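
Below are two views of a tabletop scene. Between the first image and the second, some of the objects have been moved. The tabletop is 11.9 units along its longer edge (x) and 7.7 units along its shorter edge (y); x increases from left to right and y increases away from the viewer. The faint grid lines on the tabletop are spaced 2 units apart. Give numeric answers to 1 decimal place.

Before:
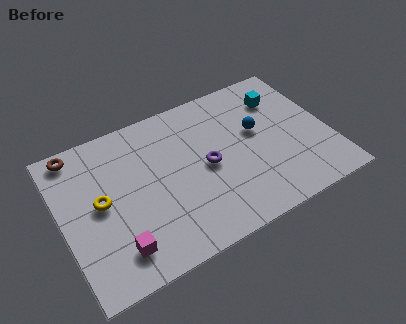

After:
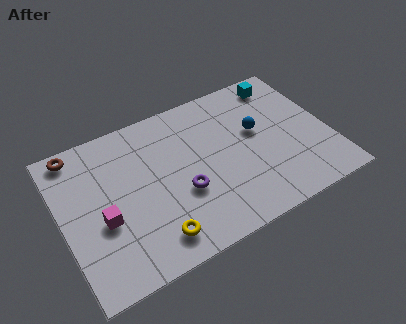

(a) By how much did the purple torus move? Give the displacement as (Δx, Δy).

(-1.2, -0.8)

The purple torus started near (6.4, 3.7) and ended near (5.2, 2.9).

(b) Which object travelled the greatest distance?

the yellow torus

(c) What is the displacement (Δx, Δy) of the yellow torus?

(2.0, -2.7)

The yellow torus was at about (1.7, 4.0) and moved to about (3.7, 1.3).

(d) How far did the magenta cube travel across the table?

1.6

The magenta cube was near (2.1, 1.5) before and (1.7, 3.1) after, so it travelled √(0.4² + 1.6²) ≈ 1.6 units.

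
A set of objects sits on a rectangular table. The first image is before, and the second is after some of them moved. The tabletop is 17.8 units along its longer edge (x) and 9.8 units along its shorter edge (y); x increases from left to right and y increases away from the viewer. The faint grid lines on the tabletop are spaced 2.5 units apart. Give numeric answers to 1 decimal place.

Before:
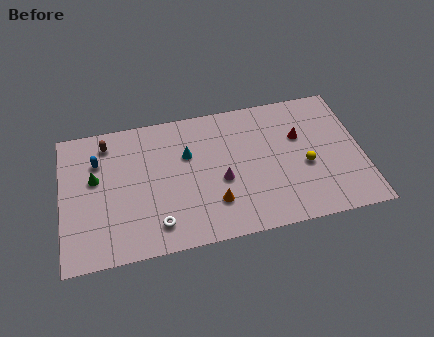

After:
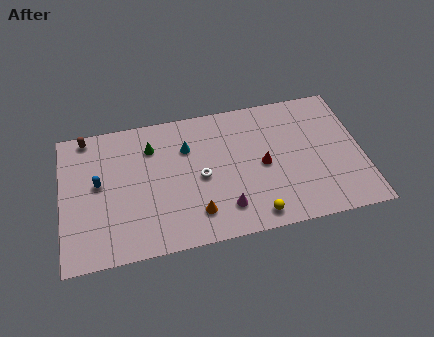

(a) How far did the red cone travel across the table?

2.8

The red cone was near (14.2, 6.3) before and (11.9, 4.7) after, so it travelled √(2.3² + 1.6²) ≈ 2.8 units.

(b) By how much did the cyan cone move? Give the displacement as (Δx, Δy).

(0.0, 0.5)

The cyan cone was at about (7.5, 6.4) and moved to about (7.5, 6.9).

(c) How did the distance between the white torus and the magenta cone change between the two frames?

-1.7

The distance was about 4.5 in the first image and 2.8 in the second, so they moved 1.7 units closer together.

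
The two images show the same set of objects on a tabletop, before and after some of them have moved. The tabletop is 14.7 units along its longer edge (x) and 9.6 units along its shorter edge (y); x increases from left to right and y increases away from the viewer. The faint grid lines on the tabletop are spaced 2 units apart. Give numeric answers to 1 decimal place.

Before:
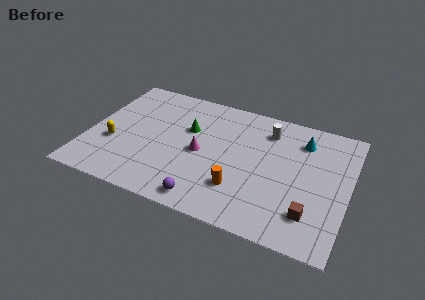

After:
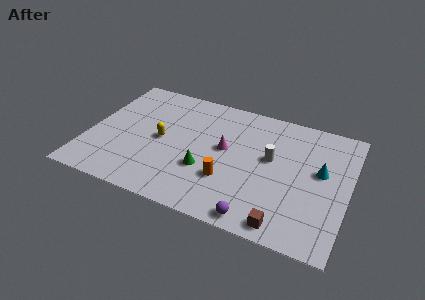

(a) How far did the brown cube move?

1.8

The brown cube moved from about (12.8, 2.2) to (11.5, 1.0), a distance of √(1.3² + 1.2²) ≈ 1.8.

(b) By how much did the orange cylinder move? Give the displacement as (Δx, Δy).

(-0.7, 0.4)

From the two frames, the orange cylinder sits at roughly (8.8, 2.6) before and (8.1, 3.0) after.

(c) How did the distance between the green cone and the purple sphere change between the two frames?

-1.2

Before: roughly 5.2 units apart; after: 4.0. That's 1.2 units closer together.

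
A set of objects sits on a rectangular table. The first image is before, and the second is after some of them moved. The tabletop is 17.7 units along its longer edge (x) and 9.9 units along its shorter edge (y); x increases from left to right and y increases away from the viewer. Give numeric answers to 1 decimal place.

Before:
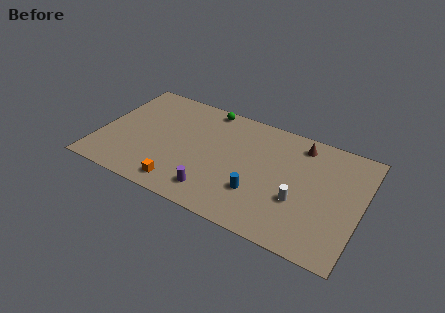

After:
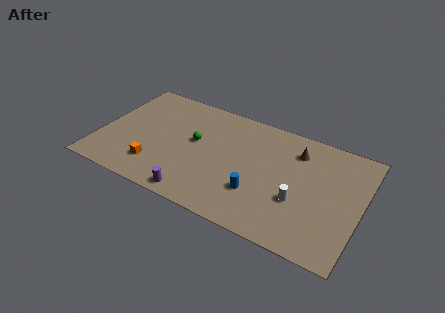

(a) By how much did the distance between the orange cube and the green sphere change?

-3.6

They were about 7.6 units apart before and 4.0 after — 3.6 units closer together.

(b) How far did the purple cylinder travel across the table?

1.4

From (8.2, 1.8) to (7.1, 1.0), the purple cylinder covered √(1.1² + 0.8²) ≈ 1.4 units.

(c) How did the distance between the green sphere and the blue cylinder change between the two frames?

-2.0

They were about 7.3 units apart before and 5.3 after — 2.0 units closer together.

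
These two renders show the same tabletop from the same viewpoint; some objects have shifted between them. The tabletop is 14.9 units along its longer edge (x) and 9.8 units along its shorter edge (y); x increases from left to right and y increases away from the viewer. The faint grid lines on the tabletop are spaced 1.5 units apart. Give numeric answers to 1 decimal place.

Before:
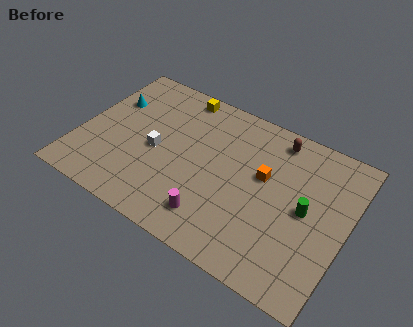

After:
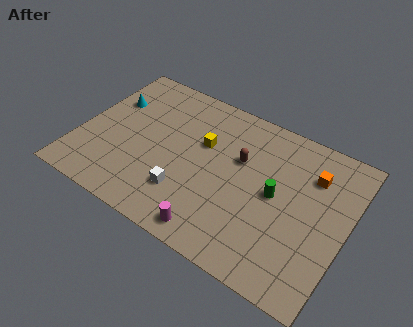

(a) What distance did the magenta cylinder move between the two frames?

0.8

The magenta cylinder moved from about (8.0, 1.9) to (8.2, 1.1), a distance of √(0.2² + 0.8²) ≈ 0.8.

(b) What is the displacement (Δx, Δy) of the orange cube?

(2.5, 1.4)

The orange cube started near (10.2, 5.8) and ended near (12.7, 7.2).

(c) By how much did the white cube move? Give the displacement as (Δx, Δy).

(2.0, -1.9)

The white cube was at about (4.3, 4.5) and moved to about (6.3, 2.6).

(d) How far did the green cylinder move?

1.7

From (12.7, 4.9) to (11.0, 5.0), the green cylinder covered √(1.7² + 0.1²) ≈ 1.7 units.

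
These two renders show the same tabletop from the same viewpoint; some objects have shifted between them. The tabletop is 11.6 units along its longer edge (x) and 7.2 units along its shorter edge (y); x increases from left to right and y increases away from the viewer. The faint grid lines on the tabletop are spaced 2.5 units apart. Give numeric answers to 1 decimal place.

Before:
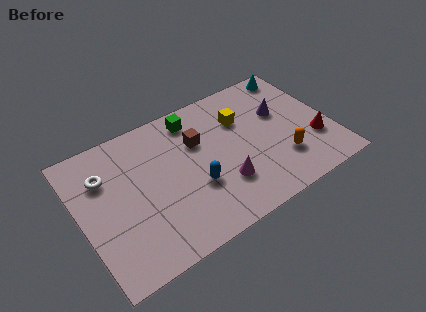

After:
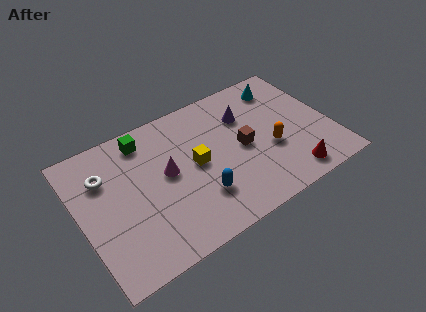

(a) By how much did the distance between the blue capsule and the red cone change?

-1.4

The distance was about 5.6 in the first image and 4.2 in the second, so they moved 1.4 units closer together.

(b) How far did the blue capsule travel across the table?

0.6

The blue capsule moved from about (5.1, 2.6) to (5.2, 2.0), a distance of √(0.1² + 0.6²) ≈ 0.6.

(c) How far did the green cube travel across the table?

2.3

The green cube was near (5.6, 6.1) before and (3.3, 6.1) after, so it travelled √(2.3² + 0.0²) ≈ 2.3 units.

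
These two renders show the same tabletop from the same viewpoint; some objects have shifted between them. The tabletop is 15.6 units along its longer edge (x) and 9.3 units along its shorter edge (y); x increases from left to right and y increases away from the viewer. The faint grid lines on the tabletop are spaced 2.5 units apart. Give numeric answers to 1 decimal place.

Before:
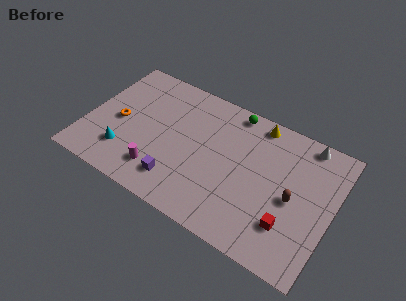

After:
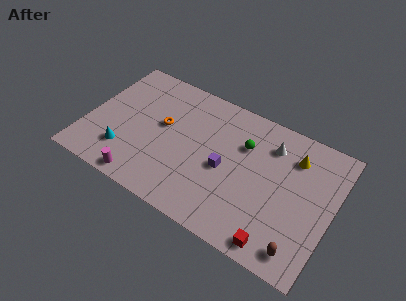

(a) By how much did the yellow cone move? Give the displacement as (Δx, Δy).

(2.5, -1.2)

The yellow cone was at about (10.4, 8.3) and moved to about (12.9, 7.1).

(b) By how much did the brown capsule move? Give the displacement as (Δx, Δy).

(0.9, -3.0)

The brown capsule started near (13.2, 4.3) and ended near (14.1, 1.3).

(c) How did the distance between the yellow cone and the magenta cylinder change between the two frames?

+2.5

Before: roughly 8.3 units apart; after: 10.8. That's 2.5 units further apart.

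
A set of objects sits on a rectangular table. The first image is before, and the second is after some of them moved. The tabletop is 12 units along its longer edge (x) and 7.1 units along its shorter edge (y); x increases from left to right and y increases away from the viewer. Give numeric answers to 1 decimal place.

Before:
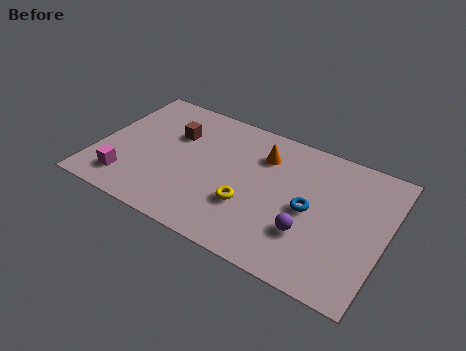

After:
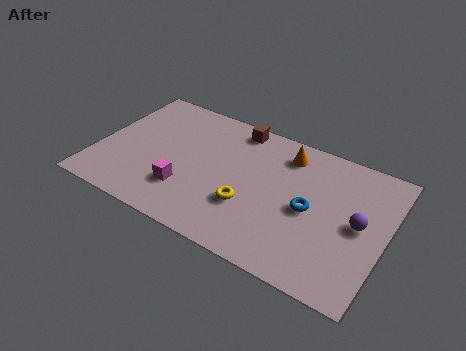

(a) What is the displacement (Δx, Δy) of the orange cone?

(0.9, 0.5)

The orange cone started near (6.7, 5.3) and ended near (7.6, 5.8).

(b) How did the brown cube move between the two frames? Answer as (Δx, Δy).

(2.4, 1.5)

The brown cube started near (3.0, 4.8) and ended near (5.4, 6.3).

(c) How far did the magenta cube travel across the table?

2.5

The magenta cube moved from about (1.5, 1.4) to (3.9, 2.0), a distance of √(2.4² + 0.6²) ≈ 2.5.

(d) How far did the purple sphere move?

2.4

The purple sphere moved from about (9.0, 2.2) to (10.9, 3.6), a distance of √(1.9² + 1.4²) ≈ 2.4.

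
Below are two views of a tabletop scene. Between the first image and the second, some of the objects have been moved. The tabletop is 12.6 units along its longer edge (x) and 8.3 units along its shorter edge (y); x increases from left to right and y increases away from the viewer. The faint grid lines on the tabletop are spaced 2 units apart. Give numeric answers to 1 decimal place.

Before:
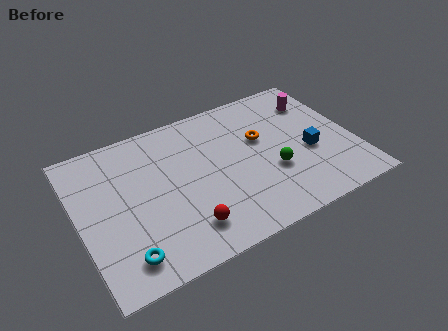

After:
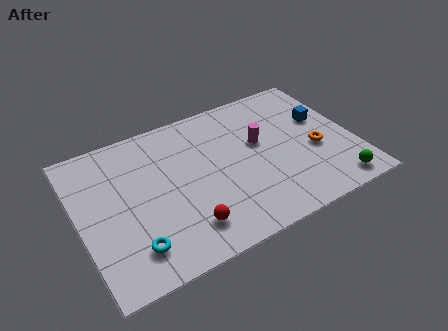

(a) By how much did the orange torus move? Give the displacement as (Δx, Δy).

(2.3, -1.7)

The orange torus started near (8.5, 5.1) and ended near (10.8, 3.4).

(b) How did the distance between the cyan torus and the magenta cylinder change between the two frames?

-3.7

The distance was about 10.8 in the first image and 7.1 in the second, so they moved 3.7 units closer together.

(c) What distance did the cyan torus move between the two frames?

0.5

The cyan torus moved from about (1.7, 1.4) to (2.1, 1.7), a distance of √(0.4² + 0.3²) ≈ 0.5.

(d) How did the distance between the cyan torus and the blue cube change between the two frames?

+0.9

Before: roughly 9.0 units apart; after: 9.9. That's 0.9 units further apart.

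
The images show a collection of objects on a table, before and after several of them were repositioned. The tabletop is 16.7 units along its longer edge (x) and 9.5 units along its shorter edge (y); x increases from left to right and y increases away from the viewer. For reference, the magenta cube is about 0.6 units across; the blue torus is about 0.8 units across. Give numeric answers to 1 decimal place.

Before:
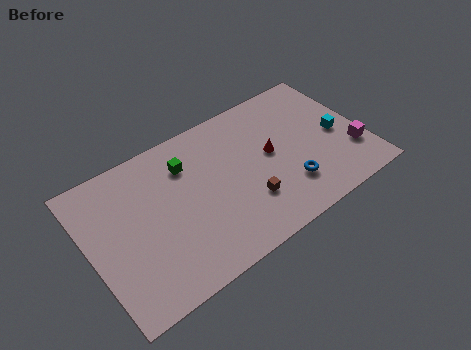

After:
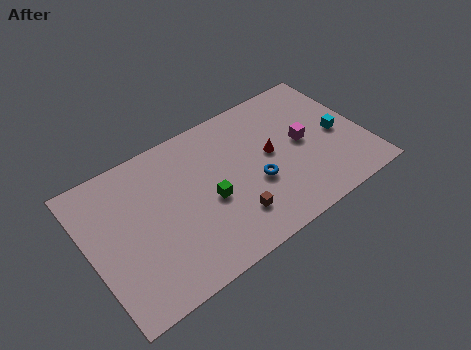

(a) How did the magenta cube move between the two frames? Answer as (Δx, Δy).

(-2.7, 2.1)

The magenta cube was at about (15.8, 2.8) and moved to about (13.1, 4.9).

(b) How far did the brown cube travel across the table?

1.1

The brown cube moved from about (9.2, 2.8) to (8.2, 2.3), a distance of √(1.0² + 0.5²) ≈ 1.1.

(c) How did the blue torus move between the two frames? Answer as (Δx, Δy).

(-1.8, 1.2)

The blue torus started near (11.7, 2.5) and ended near (9.9, 3.7).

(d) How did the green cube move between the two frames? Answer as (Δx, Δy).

(0.9, -3.0)

The green cube started near (6.2, 7.1) and ended near (7.1, 4.1).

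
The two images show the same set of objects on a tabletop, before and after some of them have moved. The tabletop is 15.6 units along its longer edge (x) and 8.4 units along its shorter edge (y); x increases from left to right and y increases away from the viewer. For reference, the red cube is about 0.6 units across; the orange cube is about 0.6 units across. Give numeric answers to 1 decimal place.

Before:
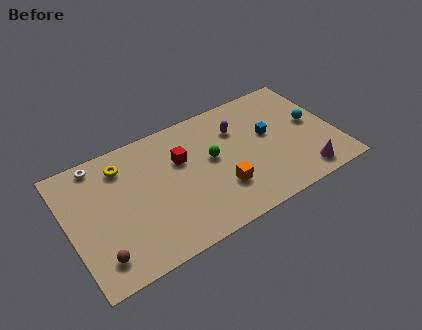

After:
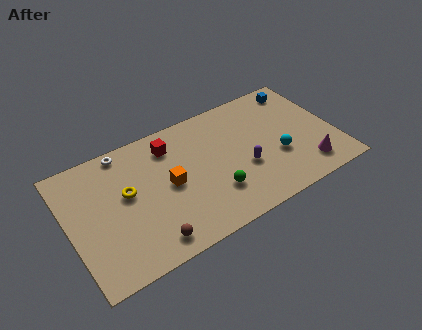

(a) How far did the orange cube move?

3.3

The orange cube moved from about (8.6, 2.5) to (5.8, 4.2), a distance of √(2.8² + 1.7²) ≈ 3.3.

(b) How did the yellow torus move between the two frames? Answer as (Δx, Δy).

(0.0, -1.9)

From the two frames, the yellow torus sits at roughly (3.4, 6.7) before and (3.4, 4.8) after.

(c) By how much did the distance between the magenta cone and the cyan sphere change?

-1.4

They were about 3.5 units apart before and 2.1 after — 1.4 units closer together.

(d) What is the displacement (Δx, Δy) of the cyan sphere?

(-2.3, -1.4)

The cyan sphere started near (14.4, 4.5) and ended near (12.1, 3.1).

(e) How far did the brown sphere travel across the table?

2.8

From (1.4, 1.6) to (4.2, 1.2), the brown sphere covered √(2.8² + 0.4²) ≈ 2.8 units.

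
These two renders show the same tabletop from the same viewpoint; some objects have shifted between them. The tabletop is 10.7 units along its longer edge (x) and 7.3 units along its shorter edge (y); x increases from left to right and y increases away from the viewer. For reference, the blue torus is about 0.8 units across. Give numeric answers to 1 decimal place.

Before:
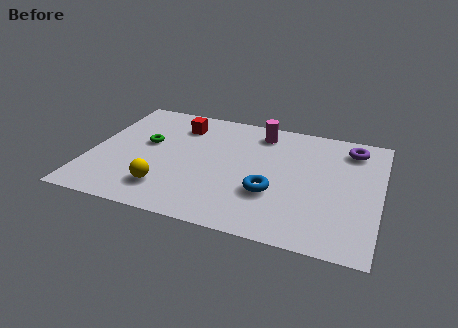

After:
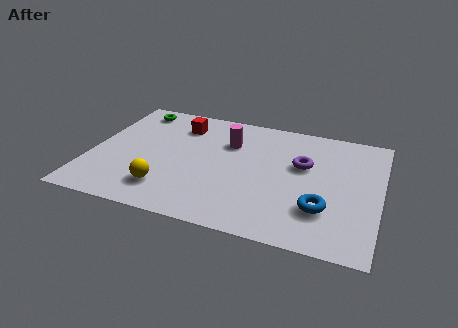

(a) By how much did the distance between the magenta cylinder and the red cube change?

-1.0

They were about 3.0 units apart before and 2.0 after — 1.0 units closer together.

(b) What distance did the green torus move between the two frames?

2.2

The green torus moved from about (2.0, 4.2) to (1.3, 6.3), a distance of √(0.7² + 2.1²) ≈ 2.2.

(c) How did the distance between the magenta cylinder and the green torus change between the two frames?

-0.6

Before: roughly 4.5 units apart; after: 3.9. That's 0.6 units closer together.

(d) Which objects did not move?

the red cube and the yellow sphere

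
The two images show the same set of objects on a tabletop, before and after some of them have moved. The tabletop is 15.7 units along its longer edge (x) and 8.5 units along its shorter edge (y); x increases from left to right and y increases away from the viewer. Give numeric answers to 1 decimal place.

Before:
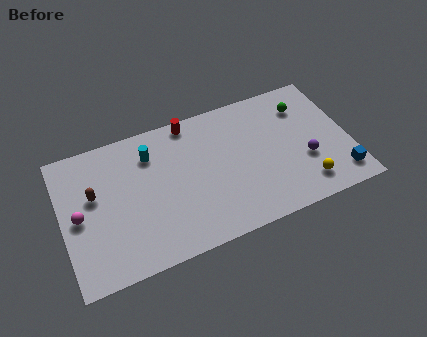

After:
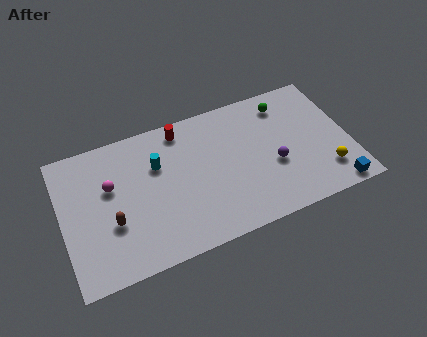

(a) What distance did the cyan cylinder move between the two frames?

0.9

The cyan cylinder was near (5.0, 6.5) before and (5.3, 5.7) after, so it travelled √(0.3² + 0.8²) ≈ 0.9 units.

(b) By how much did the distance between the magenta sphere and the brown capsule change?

+0.9

Before: roughly 1.3 units apart; after: 2.2. That's 0.9 units further apart.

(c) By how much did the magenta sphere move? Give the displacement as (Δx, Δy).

(1.8, 1.2)

From the two frames, the magenta sphere sits at roughly (0.9, 4.1) before and (2.7, 5.3) after.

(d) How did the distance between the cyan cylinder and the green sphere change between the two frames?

-1.2

The distance was about 8.5 in the first image and 7.3 in the second, so they moved 1.2 units closer together.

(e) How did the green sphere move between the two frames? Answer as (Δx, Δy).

(-1.0, 0.5)

The green sphere started near (13.5, 6.5) and ended near (12.5, 7.0).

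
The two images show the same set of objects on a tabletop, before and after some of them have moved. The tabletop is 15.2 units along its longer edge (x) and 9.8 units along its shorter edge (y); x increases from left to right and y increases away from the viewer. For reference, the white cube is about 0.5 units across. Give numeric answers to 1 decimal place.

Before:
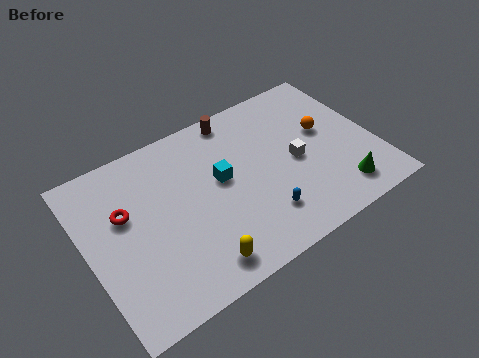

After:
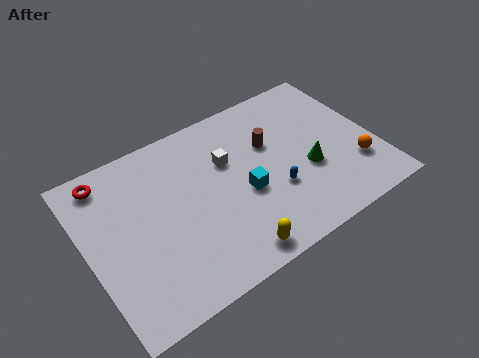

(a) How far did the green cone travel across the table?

2.5

The green cone was near (12.8, 1.7) before and (11.5, 3.8) after, so it travelled √(1.3² + 2.1²) ≈ 2.5 units.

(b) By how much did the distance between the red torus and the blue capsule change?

+2.0

The distance was about 7.6 in the first image and 9.6 in the second, so they moved 2.0 units further apart.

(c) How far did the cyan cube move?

1.7

From (7.1, 5.5) to (8.1, 4.1), the cyan cube covered √(1.0² + 1.4²) ≈ 1.7 units.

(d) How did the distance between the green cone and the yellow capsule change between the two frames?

-2.3

They were about 7.7 units apart before and 5.4 after — 2.3 units closer together.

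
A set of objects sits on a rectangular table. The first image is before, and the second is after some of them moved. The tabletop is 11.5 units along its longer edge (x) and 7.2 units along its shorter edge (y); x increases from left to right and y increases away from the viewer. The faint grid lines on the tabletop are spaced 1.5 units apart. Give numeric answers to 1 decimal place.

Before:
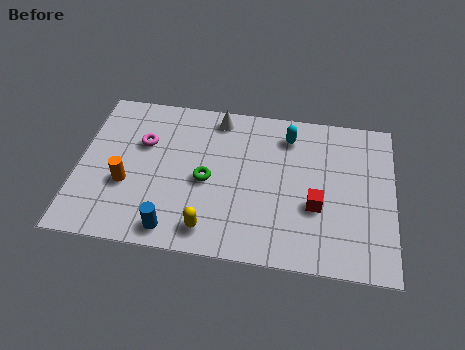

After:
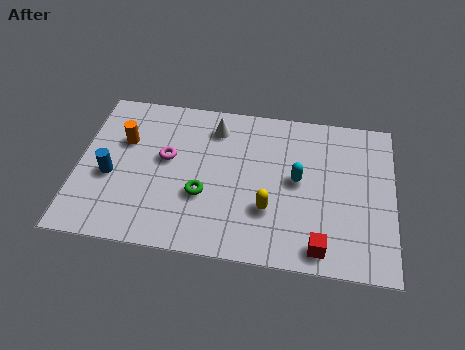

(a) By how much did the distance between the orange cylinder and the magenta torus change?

-0.4

The distance was about 2.1 in the first image and 1.7 in the second, so they moved 0.4 units closer together.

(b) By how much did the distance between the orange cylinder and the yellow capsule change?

+2.4

The distance was about 3.5 in the first image and 5.9 in the second, so they moved 2.4 units further apart.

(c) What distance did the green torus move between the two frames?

0.7

The green torus moved from about (4.7, 3.3) to (4.6, 2.6), a distance of √(0.1² + 0.7²) ≈ 0.7.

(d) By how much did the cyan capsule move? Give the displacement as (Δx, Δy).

(0.4, -2.0)

From the two frames, the cyan capsule sits at roughly (7.6, 5.8) before and (8.0, 3.8) after.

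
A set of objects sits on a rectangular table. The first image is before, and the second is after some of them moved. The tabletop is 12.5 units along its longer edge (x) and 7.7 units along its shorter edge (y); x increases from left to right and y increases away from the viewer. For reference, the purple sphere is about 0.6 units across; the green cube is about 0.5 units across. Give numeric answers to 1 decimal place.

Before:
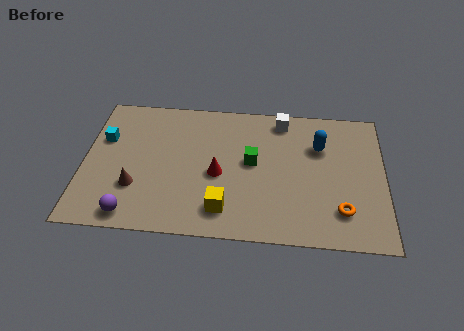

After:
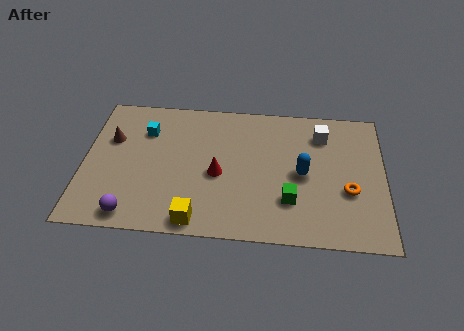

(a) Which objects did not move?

the purple sphere and the red cone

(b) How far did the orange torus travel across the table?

1.1

From (10.7, 1.8) to (11.0, 2.9), the orange torus covered √(0.3² + 1.1²) ≈ 1.1 units.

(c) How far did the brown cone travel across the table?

2.8

The brown cone was near (2.2, 2.4) before and (1.1, 5.0) after, so it travelled √(1.1² + 2.6²) ≈ 2.8 units.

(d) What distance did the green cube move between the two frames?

2.6

From (7.0, 4.2) to (8.6, 2.2), the green cube covered √(1.6² + 2.0²) ≈ 2.6 units.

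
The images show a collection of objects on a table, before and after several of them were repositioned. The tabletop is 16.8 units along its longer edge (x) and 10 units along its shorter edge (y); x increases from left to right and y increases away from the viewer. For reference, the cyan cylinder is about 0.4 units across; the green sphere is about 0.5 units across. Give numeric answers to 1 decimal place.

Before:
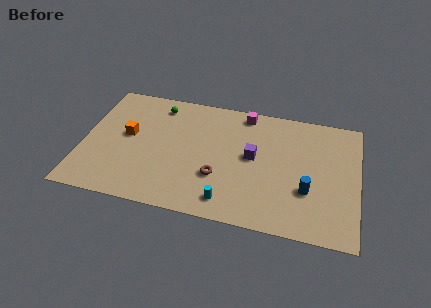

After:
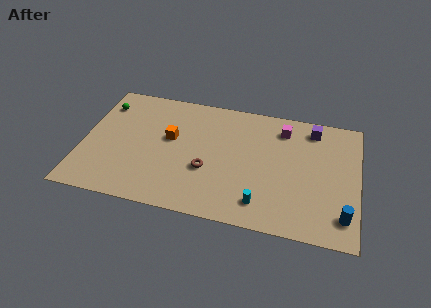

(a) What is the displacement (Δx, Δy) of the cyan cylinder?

(2.0, 0.3)

The cyan cylinder started near (9.1, 1.5) and ended near (11.1, 1.8).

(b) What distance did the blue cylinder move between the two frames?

2.7

The blue cylinder was near (13.8, 3.4) before and (16.0, 1.9) after, so it travelled √(2.2² + 1.5²) ≈ 2.7 units.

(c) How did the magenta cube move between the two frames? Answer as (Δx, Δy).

(2.4, -0.8)

The magenta cube was at about (9.7, 8.9) and moved to about (12.1, 8.1).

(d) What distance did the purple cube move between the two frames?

4.7

The purple cube was near (10.4, 5.4) before and (13.9, 8.5) after, so it travelled √(3.5² + 3.1²) ≈ 4.7 units.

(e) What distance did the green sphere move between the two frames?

3.5

From (4.4, 8.4) to (1.0, 7.8), the green sphere covered √(3.4² + 0.6²) ≈ 3.5 units.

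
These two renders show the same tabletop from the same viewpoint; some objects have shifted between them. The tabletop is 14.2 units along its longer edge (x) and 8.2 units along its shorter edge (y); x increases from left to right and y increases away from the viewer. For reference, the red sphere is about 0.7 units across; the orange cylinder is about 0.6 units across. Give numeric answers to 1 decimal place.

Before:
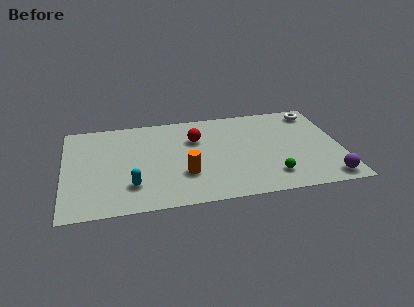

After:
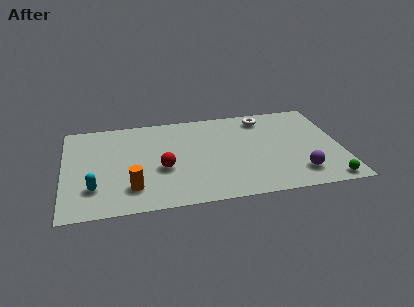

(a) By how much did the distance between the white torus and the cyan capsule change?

-0.8

Before: roughly 10.9 units apart; after: 10.1. That's 0.8 units closer together.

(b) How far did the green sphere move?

2.9

The green sphere was near (10.5, 1.7) before and (13.3, 0.8) after, so it travelled √(2.8² + 0.9²) ≈ 2.9 units.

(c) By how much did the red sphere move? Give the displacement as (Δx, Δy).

(-1.8, -2.3)

The red sphere was at about (6.8, 5.6) and moved to about (5.0, 3.3).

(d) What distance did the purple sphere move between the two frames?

1.6

The purple sphere was near (13.3, 1.0) before and (11.9, 1.7) after, so it travelled √(1.4² + 0.7²) ≈ 1.6 units.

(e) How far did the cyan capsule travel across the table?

1.9

The cyan capsule was near (3.4, 2.1) before and (1.5, 2.2) after, so it travelled √(1.9² + 0.1²) ≈ 1.9 units.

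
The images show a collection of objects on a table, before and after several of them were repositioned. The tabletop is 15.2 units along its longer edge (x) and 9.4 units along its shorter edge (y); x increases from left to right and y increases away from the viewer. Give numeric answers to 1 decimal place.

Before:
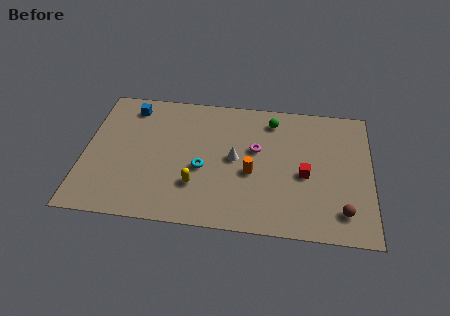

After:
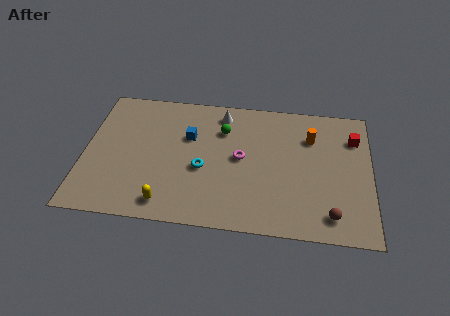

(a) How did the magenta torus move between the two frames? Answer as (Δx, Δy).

(-0.8, -0.7)

The magenta torus started near (9.1, 5.6) and ended near (8.3, 4.9).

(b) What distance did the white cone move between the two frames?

3.3

The white cone was near (8.0, 4.8) before and (7.2, 8.0) after, so it travelled √(0.8² + 3.2²) ≈ 3.3 units.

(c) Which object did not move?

the cyan torus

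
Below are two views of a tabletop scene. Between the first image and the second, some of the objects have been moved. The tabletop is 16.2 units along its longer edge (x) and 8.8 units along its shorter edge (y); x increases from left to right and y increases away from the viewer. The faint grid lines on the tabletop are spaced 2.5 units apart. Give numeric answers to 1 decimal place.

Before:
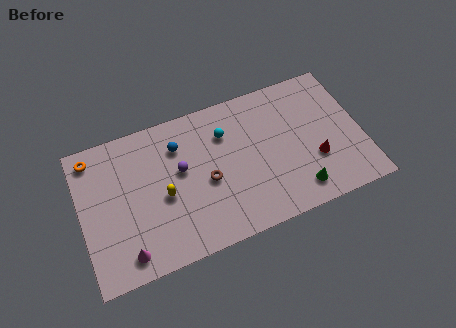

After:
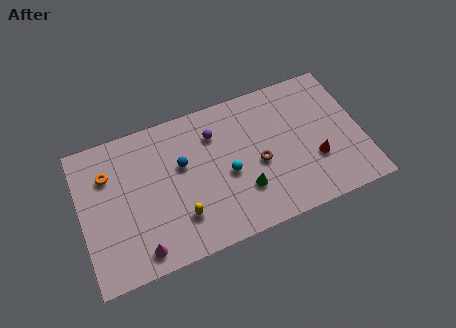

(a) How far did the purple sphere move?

2.6

From (5.8, 5.1) to (7.9, 6.6), the purple sphere covered √(2.1² + 1.5²) ≈ 2.6 units.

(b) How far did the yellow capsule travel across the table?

1.8

The yellow capsule was near (4.7, 3.9) before and (5.5, 2.3) after, so it travelled √(0.8² + 1.6²) ≈ 1.8 units.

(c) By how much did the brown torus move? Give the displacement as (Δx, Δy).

(3.0, 0.0)

The brown torus started near (7.2, 3.9) and ended near (10.2, 3.9).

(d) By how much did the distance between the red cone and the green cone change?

+2.3

They were about 1.9 units apart before and 4.2 after — 2.3 units further apart.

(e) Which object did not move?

the red cone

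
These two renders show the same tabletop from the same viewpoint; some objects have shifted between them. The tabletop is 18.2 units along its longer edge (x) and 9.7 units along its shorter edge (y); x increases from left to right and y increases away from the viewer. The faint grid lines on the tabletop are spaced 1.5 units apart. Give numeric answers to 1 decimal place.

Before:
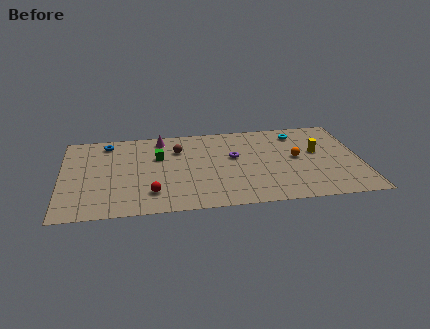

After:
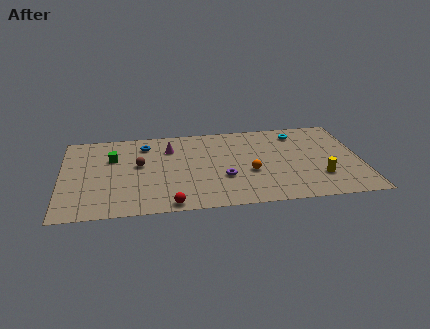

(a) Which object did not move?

the cyan torus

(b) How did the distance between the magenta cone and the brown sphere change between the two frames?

+0.8

Before: roughly 1.7 units apart; after: 2.5. That's 0.8 units further apart.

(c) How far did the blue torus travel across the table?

2.4

The blue torus moved from about (2.8, 8.3) to (5.1, 7.8), a distance of √(2.3² + 0.5²) ≈ 2.4.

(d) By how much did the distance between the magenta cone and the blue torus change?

-1.7

The distance was about 3.3 in the first image and 1.6 in the second, so they moved 1.7 units closer together.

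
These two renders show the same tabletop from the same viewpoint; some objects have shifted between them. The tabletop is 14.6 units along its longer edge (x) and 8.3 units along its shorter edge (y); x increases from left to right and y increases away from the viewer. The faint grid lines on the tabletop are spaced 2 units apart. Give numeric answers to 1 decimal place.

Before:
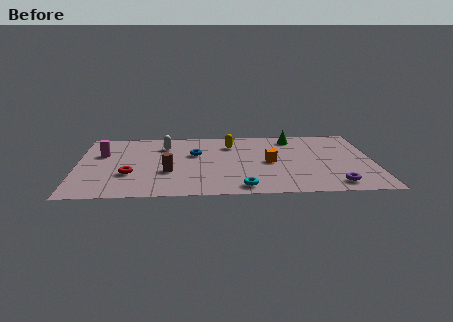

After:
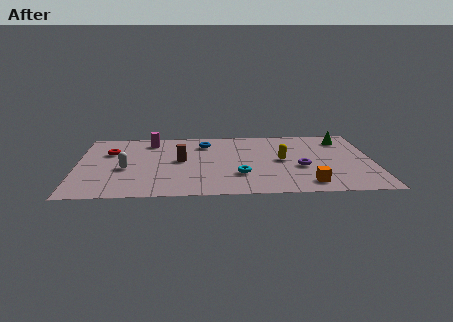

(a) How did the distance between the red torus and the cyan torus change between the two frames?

+1.3

Before: roughly 5.8 units apart; after: 7.1. That's 1.3 units further apart.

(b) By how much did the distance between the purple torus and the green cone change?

-2.1

Before: roughly 6.1 units apart; after: 4.0. That's 2.1 units closer together.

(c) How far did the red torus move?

3.0

The red torus was near (2.6, 2.8) before and (1.6, 5.6) after, so it travelled √(1.0² + 2.8²) ≈ 3.0 units.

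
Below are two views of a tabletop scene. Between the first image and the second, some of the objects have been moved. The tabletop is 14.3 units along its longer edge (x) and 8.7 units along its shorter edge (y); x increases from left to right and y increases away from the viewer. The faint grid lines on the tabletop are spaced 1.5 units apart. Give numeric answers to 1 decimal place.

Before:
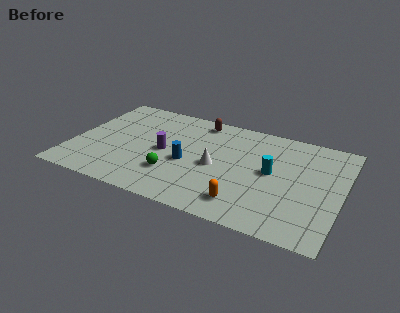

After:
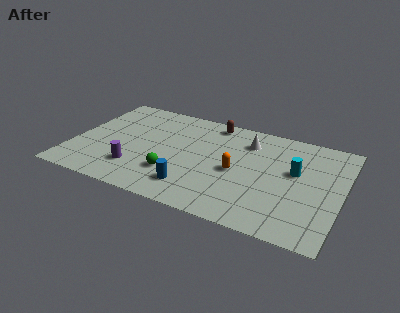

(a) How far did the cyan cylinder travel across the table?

1.3

The cyan cylinder was near (10.6, 4.6) before and (11.8, 5.1) after, so it travelled √(1.2² + 0.5²) ≈ 1.3 units.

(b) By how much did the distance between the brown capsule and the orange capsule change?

-2.7

They were about 6.8 units apart before and 4.1 after — 2.7 units closer together.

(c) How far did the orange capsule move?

2.5

The orange capsule was near (9.5, 1.6) before and (8.8, 4.0) after, so it travelled √(0.7² + 2.4²) ≈ 2.5 units.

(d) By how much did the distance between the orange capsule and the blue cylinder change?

-0.9

They were about 3.9 units apart before and 3.0 after — 0.9 units closer together.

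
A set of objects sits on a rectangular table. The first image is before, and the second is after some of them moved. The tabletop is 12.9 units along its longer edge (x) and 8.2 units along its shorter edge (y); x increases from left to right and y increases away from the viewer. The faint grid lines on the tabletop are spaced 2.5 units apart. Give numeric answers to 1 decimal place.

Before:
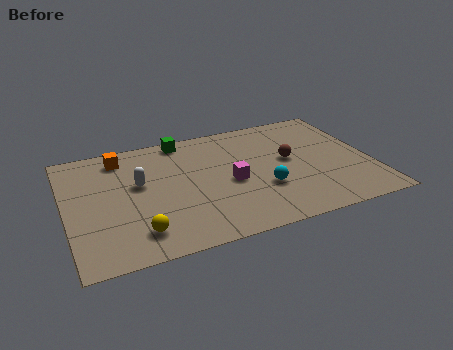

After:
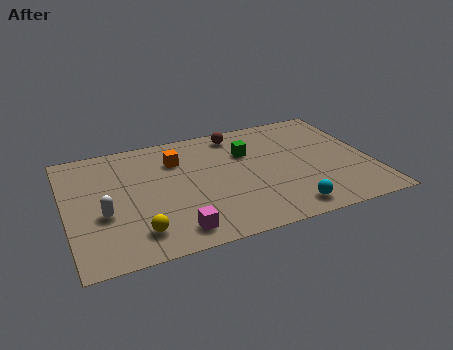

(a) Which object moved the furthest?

the magenta cube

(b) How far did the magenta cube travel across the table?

3.6

The magenta cube moved from about (6.9, 3.7) to (4.3, 1.2), a distance of √(2.6² + 2.5²) ≈ 3.6.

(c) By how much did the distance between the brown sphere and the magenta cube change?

+4.0

The distance was about 2.7 in the first image and 6.7 in the second, so they moved 4.0 units further apart.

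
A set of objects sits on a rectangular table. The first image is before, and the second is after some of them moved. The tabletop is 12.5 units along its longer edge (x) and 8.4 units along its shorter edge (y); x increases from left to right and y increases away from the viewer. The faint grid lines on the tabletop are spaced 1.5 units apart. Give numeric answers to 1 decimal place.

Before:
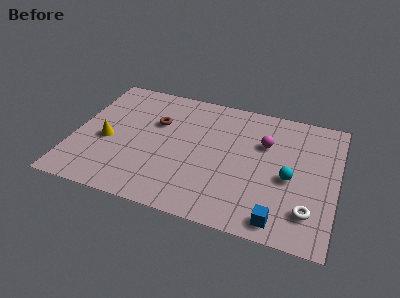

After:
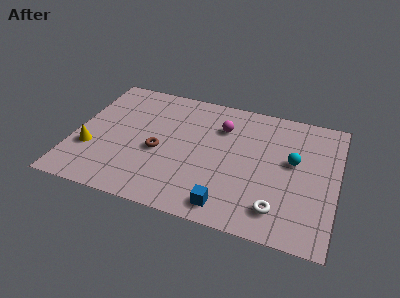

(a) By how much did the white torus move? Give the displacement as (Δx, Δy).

(-1.4, -0.3)

From the two frames, the white torus sits at roughly (11.3, 1.9) before and (9.9, 1.6) after.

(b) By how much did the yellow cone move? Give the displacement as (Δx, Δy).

(-0.7, -0.8)

The yellow cone started near (1.6, 3.6) and ended near (0.9, 2.8).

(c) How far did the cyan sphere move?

1.1

The cyan sphere was near (10.3, 3.7) before and (10.4, 4.8) after, so it travelled √(0.1² + 1.1²) ≈ 1.1 units.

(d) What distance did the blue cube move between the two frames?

2.4

The blue cube moved from about (10.0, 1.0) to (7.6, 1.1), a distance of √(2.4² + 0.1²) ≈ 2.4.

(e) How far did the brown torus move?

1.9

The brown torus was near (3.8, 5.5) before and (4.1, 3.6) after, so it travelled √(0.3² + 1.9²) ≈ 1.9 units.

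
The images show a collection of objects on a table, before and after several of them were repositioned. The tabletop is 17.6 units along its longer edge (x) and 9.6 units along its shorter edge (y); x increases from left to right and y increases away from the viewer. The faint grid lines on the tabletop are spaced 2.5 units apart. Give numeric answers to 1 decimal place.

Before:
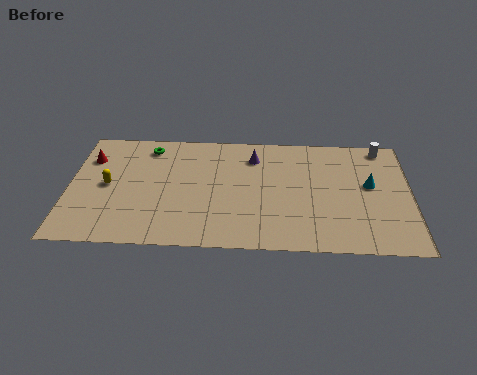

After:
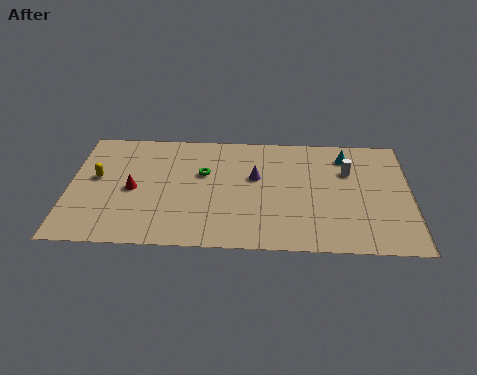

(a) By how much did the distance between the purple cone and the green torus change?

-2.8

The distance was about 5.5 in the first image and 2.7 in the second, so they moved 2.8 units closer together.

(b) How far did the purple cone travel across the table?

1.7

The purple cone was near (9.5, 7.5) before and (9.6, 5.8) after, so it travelled √(0.1² + 1.7²) ≈ 1.7 units.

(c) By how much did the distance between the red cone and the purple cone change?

-2.1

Before: roughly 8.5 units apart; after: 6.4. That's 2.1 units closer together.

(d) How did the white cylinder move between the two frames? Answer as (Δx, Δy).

(-1.8, -2.1)

From the two frames, the white cylinder sits at roughly (16.2, 8.6) before and (14.4, 6.5) after.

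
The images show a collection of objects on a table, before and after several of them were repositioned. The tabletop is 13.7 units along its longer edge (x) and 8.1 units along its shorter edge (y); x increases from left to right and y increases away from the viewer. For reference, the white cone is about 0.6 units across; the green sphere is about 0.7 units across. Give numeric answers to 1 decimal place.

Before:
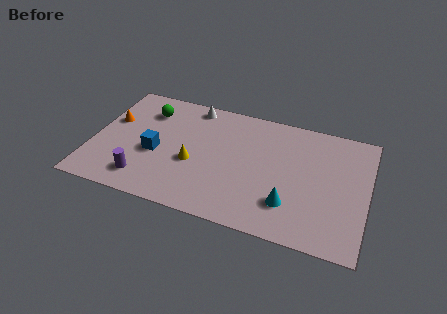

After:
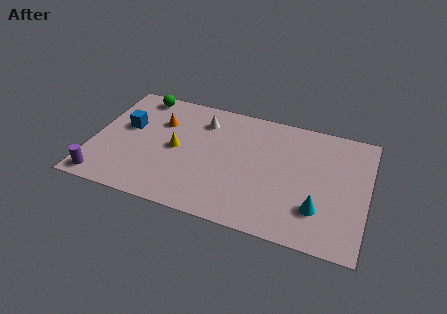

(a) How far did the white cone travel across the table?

1.1

From (4.7, 7.2) to (5.3, 6.3), the white cone covered √(0.6² + 0.9²) ≈ 1.1 units.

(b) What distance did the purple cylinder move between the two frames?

2.1

The purple cylinder was near (2.8, 1.5) before and (0.8, 0.9) after, so it travelled √(2.0² + 0.6²) ≈ 2.1 units.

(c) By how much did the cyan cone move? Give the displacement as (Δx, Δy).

(1.4, 0.1)

The cyan cone started near (10.0, 2.1) and ended near (11.4, 2.2).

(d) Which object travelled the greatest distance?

the orange cone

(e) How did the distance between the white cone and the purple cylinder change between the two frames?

+1.0

They were about 6.0 units apart before and 7.0 after — 1.0 units further apart.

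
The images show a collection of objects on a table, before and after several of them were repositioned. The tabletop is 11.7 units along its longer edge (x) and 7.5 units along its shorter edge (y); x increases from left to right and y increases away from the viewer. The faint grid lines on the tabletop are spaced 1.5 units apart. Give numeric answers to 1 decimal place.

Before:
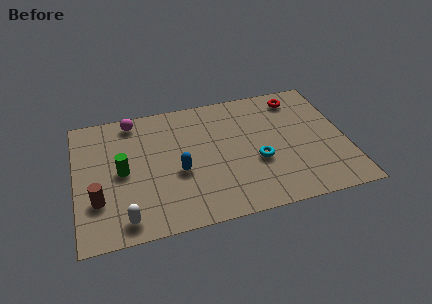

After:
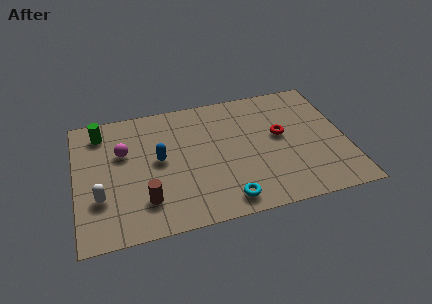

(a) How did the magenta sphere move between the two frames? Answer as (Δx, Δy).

(-0.5, -1.8)

The magenta sphere was at about (2.6, 6.6) and moved to about (2.1, 4.8).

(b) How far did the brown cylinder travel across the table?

2.1

The brown cylinder moved from about (0.9, 2.3) to (2.9, 1.8), a distance of √(2.0² + 0.5²) ≈ 2.1.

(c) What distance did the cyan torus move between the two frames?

2.4

The cyan torus moved from about (7.8, 2.9) to (6.3, 1.0), a distance of √(1.5² + 1.9²) ≈ 2.4.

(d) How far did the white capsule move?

1.7

The white capsule was near (2.0, 1.0) before and (1.0, 2.4) after, so it travelled √(1.0² + 1.4²) ≈ 1.7 units.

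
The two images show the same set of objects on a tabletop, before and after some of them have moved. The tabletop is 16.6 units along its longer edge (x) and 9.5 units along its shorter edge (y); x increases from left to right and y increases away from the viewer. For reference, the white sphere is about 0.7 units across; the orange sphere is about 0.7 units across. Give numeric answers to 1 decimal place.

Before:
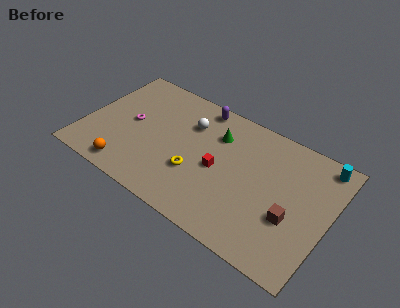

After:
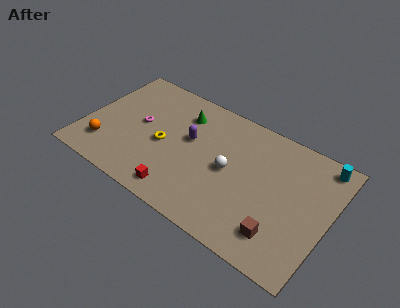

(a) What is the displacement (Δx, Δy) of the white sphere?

(3.1, -2.1)

The white sphere started near (6.8, 6.8) and ended near (9.9, 4.7).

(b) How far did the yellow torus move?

2.6

From (7.8, 3.3) to (5.4, 4.3), the yellow torus covered √(2.4² + 1.0²) ≈ 2.6 units.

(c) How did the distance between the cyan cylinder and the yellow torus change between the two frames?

+1.7

Before: roughly 9.3 units apart; after: 11.0. That's 1.7 units further apart.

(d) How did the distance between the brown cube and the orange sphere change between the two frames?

+1.1

The distance was about 11.0 in the first image and 12.1 in the second, so they moved 1.1 units further apart.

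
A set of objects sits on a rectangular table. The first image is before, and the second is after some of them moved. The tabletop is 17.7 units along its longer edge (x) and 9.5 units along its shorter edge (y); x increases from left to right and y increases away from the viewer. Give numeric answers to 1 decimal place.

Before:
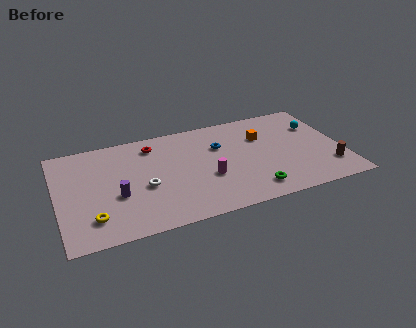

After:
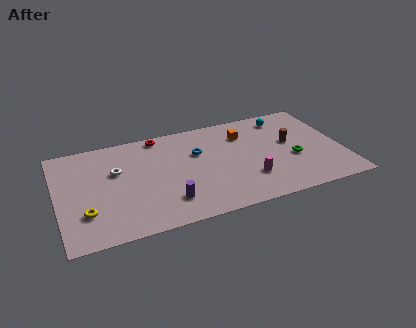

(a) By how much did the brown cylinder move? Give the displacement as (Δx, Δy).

(-2.1, 3.1)

The brown cylinder was at about (16.7, 2.3) and moved to about (14.6, 5.4).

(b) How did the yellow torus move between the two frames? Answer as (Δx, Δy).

(-0.4, 0.6)

From the two frames, the yellow torus sits at roughly (2.0, 2.1) before and (1.6, 2.7) after.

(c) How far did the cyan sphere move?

2.4

The cyan sphere was near (16.4, 6.6) before and (14.5, 8.0) after, so it travelled √(1.9² + 1.4²) ≈ 2.4 units.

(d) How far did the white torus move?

2.6

The white torus was near (5.3, 4.0) before and (3.7, 6.0) after, so it travelled √(1.6² + 2.0²) ≈ 2.6 units.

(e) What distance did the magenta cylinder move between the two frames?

2.7

The magenta cylinder was near (9.2, 3.6) before and (11.7, 2.7) after, so it travelled √(2.5² + 0.9²) ≈ 2.7 units.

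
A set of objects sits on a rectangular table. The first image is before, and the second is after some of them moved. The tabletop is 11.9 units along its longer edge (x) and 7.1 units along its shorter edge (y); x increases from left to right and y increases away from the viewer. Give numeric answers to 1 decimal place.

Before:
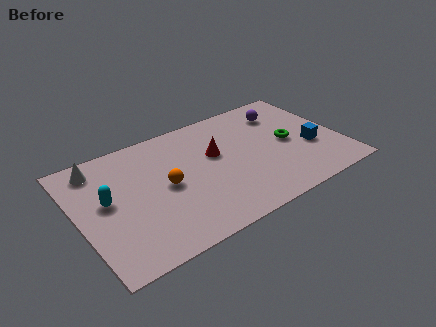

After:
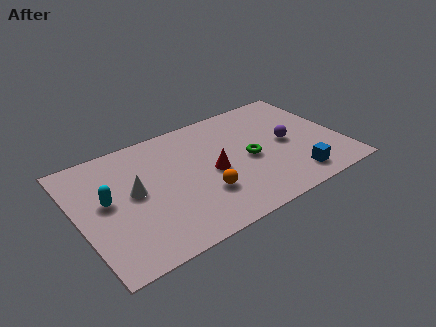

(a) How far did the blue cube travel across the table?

1.9

The blue cube moved from about (10.5, 2.7) to (9.4, 1.2), a distance of √(1.1² + 1.5²) ≈ 1.9.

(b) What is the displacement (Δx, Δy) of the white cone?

(1.3, -2.2)

From the two frames, the white cone sits at roughly (1.2, 6.0) before and (2.5, 3.8) after.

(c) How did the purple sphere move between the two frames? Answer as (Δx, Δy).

(-0.2, -2.0)

From the two frames, the purple sphere sits at roughly (9.7, 5.5) before and (9.5, 3.5) after.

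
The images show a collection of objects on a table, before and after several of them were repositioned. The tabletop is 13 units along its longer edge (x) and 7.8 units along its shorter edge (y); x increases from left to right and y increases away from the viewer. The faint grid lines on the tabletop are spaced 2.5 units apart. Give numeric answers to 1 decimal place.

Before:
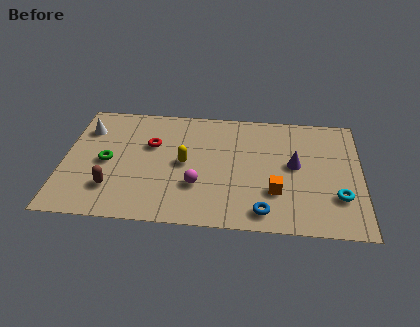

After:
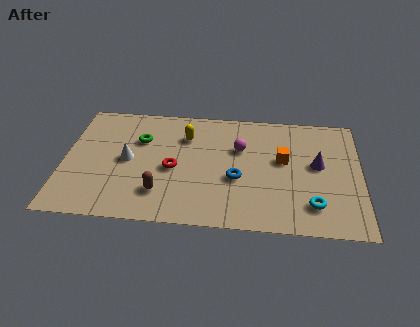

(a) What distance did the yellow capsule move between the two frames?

1.8

The yellow capsule was near (5.3, 3.9) before and (5.3, 5.7) after, so it travelled √(0.0² + 1.8²) ≈ 1.8 units.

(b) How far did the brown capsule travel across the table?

2.1

The brown capsule moved from about (2.2, 2.0) to (4.3, 1.9), a distance of √(2.1² + 0.1²) ≈ 2.1.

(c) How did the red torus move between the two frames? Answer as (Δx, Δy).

(1.0, -1.5)

The red torus was at about (3.8, 5.0) and moved to about (4.8, 3.5).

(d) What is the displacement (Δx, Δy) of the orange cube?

(0.3, 2.1)

The orange cube was at about (9.3, 2.4) and moved to about (9.6, 4.5).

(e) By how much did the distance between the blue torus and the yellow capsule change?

-1.0

The distance was about 4.5 in the first image and 3.5 in the second, so they moved 1.0 units closer together.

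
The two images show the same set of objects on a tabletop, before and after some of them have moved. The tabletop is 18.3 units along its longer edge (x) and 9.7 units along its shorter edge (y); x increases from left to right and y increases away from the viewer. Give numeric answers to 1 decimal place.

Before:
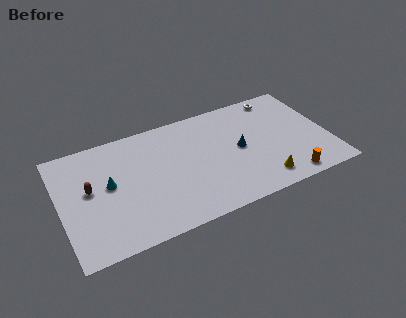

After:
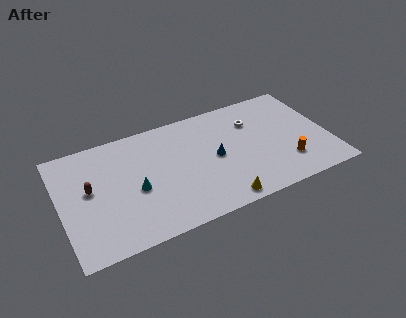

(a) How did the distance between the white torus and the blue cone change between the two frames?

-1.3

They were about 4.9 units apart before and 3.6 after — 1.3 units closer together.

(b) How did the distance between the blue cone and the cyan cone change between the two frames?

-3.4

They were about 8.9 units apart before and 5.5 after — 3.4 units closer together.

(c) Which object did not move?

the brown capsule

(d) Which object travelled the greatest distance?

the yellow cone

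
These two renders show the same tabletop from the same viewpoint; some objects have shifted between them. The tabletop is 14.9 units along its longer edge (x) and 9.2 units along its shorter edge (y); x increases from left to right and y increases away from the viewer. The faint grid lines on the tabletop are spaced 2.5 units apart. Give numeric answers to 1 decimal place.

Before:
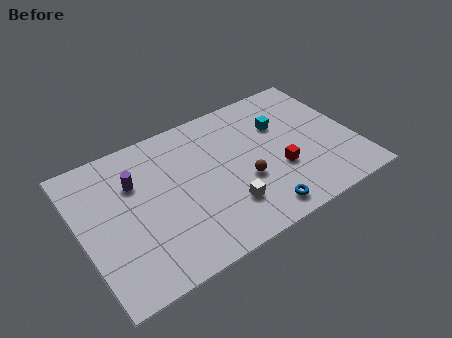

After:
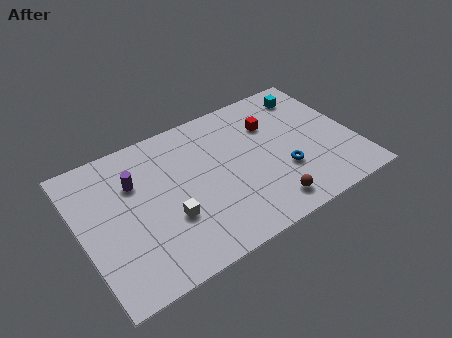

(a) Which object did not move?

the purple cylinder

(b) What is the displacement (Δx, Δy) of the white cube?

(-3.0, 0.8)

The white cube was at about (7.5, 2.4) and moved to about (4.5, 3.2).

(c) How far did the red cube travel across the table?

3.2

The red cube moved from about (10.6, 3.3) to (10.7, 6.5), a distance of √(0.1² + 3.2²) ≈ 3.2.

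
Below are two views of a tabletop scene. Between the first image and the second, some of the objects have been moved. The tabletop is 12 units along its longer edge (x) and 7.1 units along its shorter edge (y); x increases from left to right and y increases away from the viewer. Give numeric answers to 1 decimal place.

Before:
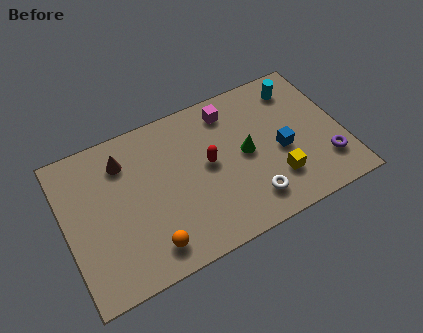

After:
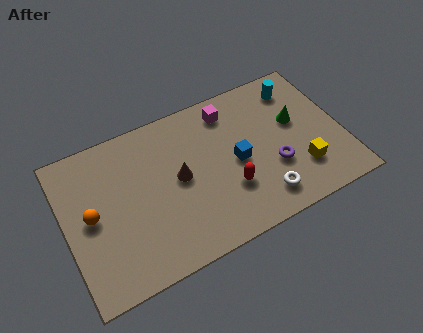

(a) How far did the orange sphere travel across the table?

3.3

The orange sphere moved from about (3.3, 1.2) to (1.1, 3.6), a distance of √(2.2² + 2.4²) ≈ 3.3.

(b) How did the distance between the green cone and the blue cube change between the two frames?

+1.2

Before: roughly 1.6 units apart; after: 2.8. That's 1.2 units further apart.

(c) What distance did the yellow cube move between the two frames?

1.1

From (8.9, 1.9) to (10.0, 1.9), the yellow cube covered √(1.1² + 0.0²) ≈ 1.1 units.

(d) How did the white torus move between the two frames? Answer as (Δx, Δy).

(0.5, -0.1)

From the two frames, the white torus sits at roughly (7.7, 1.4) before and (8.2, 1.3) after.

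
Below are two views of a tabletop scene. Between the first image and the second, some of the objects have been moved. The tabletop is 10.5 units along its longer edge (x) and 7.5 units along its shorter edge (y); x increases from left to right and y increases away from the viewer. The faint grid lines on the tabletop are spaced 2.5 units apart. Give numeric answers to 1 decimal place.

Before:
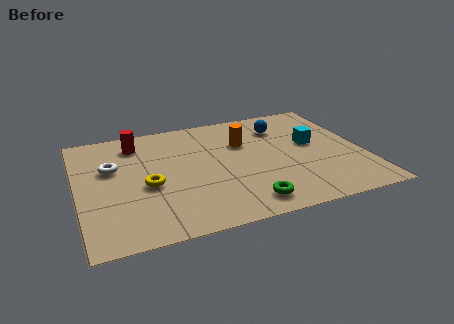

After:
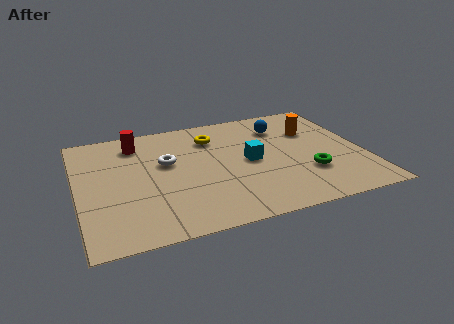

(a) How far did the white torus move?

2.0

The white torus moved from about (1.3, 4.7) to (3.3, 4.5), a distance of √(2.0² + 0.2²) ≈ 2.0.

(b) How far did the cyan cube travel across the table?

2.5

From (8.7, 4.2) to (6.3, 3.7), the cyan cube covered √(2.4² + 0.5²) ≈ 2.5 units.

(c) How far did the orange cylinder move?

2.6

The orange cylinder moved from about (6.2, 5.0) to (8.8, 5.1), a distance of √(2.6² + 0.1²) ≈ 2.6.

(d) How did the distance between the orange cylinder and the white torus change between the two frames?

+0.6

The distance was about 4.9 in the first image and 5.5 in the second, so they moved 0.6 units further apart.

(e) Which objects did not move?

the red cylinder and the blue sphere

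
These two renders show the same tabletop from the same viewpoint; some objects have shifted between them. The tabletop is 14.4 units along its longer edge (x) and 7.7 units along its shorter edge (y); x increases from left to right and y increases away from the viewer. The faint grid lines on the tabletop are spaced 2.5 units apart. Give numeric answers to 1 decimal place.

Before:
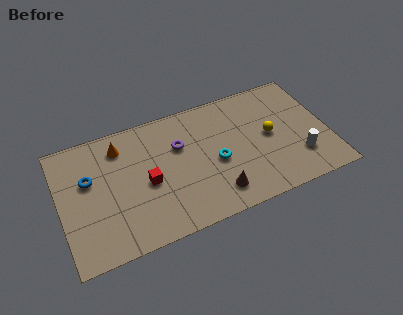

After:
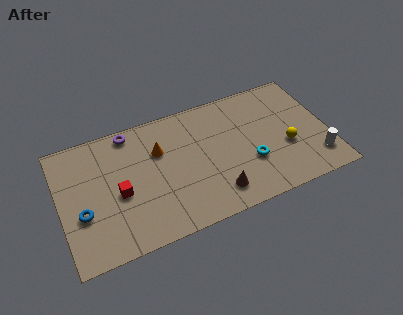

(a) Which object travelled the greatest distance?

the purple torus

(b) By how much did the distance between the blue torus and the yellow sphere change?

+1.3

They were about 9.7 units apart before and 11.0 after — 1.3 units further apart.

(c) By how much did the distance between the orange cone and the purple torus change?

-1.1

The distance was about 3.3 in the first image and 2.2 in the second, so they moved 1.1 units closer together.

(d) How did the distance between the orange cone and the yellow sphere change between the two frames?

-1.1

Before: roughly 8.2 units apart; after: 7.1. That's 1.1 units closer together.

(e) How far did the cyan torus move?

1.9

The cyan torus was near (8.3, 3.4) before and (10.1, 2.7) after, so it travelled √(1.8² + 0.7²) ≈ 1.9 units.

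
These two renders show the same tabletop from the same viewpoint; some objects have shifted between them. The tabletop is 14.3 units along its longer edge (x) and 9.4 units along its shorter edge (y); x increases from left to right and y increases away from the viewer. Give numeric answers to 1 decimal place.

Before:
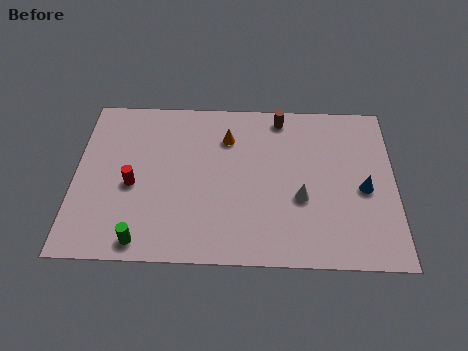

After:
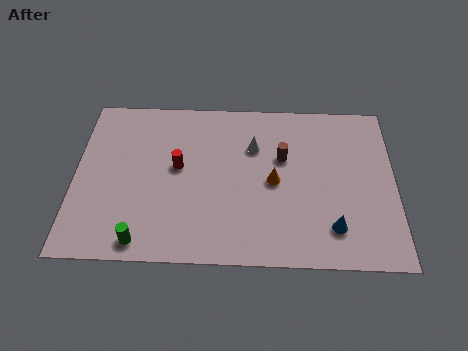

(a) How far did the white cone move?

3.6

The white cone moved from about (10.1, 3.6) to (8.0, 6.5), a distance of √(2.1² + 2.9²) ≈ 3.6.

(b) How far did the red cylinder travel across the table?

2.3

The red cylinder moved from about (2.6, 4.1) to (4.6, 5.2), a distance of √(2.0² + 1.1²) ≈ 2.3.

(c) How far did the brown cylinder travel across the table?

2.4

The brown cylinder was near (9.2, 8.3) before and (9.3, 5.9) after, so it travelled √(0.1² + 2.4²) ≈ 2.4 units.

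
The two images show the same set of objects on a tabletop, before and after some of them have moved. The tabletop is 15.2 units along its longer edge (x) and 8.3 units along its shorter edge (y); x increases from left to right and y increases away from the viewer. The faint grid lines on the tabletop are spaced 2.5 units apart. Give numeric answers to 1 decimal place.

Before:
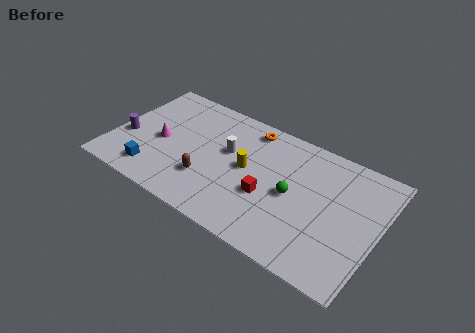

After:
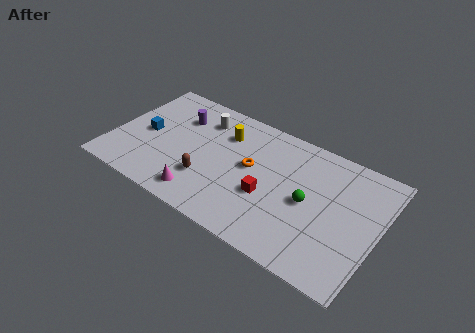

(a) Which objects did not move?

the red cube and the brown capsule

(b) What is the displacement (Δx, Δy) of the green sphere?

(0.9, 0.0)

The green sphere started near (10.4, 4.0) and ended near (11.3, 4.0).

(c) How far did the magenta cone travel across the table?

3.8

The magenta cone was near (2.7, 3.8) before and (5.6, 1.3) after, so it travelled √(2.9² + 2.5²) ≈ 3.8 units.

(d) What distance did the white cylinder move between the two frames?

2.3

From (6.5, 5.0) to (4.7, 6.5), the white cylinder covered √(1.8² + 1.5²) ≈ 2.3 units.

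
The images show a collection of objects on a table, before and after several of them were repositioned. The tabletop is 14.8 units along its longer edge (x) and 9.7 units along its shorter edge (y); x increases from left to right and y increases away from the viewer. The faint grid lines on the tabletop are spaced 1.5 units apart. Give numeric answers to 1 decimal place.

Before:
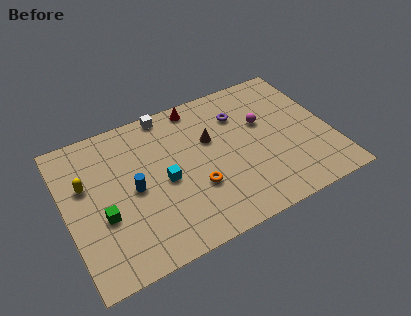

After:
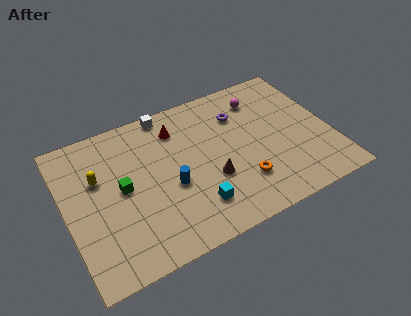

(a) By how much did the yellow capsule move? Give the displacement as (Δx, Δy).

(0.7, 0.1)

From the two frames, the yellow capsule sits at roughly (1.2, 6.1) before and (1.9, 6.2) after.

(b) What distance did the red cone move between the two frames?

1.7

From (7.8, 8.7) to (6.5, 7.6), the red cone covered √(1.3² + 1.1²) ≈ 1.7 units.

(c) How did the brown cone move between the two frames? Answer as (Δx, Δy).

(-0.3, -2.6)

The brown cone was at about (8.2, 6.1) and moved to about (7.9, 3.5).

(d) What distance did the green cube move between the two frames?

1.8

From (1.9, 3.7) to (3.1, 5.0), the green cube covered √(1.2² + 1.3²) ≈ 1.8 units.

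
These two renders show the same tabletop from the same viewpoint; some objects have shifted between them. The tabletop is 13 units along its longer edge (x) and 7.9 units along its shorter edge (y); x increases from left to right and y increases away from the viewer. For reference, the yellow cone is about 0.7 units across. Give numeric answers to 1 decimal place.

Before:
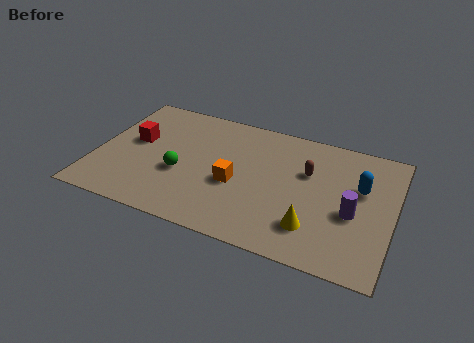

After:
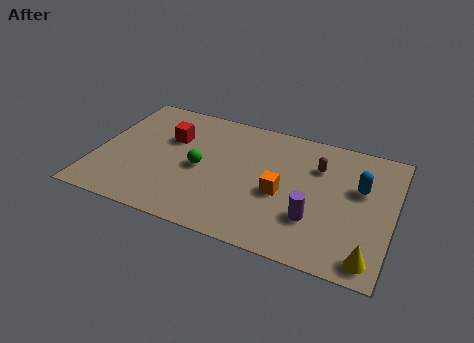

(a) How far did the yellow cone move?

2.7

The yellow cone moved from about (9.7, 1.9) to (12.2, 1.0), a distance of √(2.5² + 0.9²) ≈ 2.7.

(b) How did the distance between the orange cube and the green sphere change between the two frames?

+1.2

The distance was about 2.4 in the first image and 3.6 in the second, so they moved 1.2 units further apart.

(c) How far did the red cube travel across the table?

1.7

The red cube moved from about (1.6, 4.5) to (3.1, 5.2), a distance of √(1.5² + 0.7²) ≈ 1.7.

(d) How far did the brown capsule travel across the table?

0.6

The brown capsule moved from about (9.2, 5.1) to (9.6, 5.6), a distance of √(0.4² + 0.5²) ≈ 0.6.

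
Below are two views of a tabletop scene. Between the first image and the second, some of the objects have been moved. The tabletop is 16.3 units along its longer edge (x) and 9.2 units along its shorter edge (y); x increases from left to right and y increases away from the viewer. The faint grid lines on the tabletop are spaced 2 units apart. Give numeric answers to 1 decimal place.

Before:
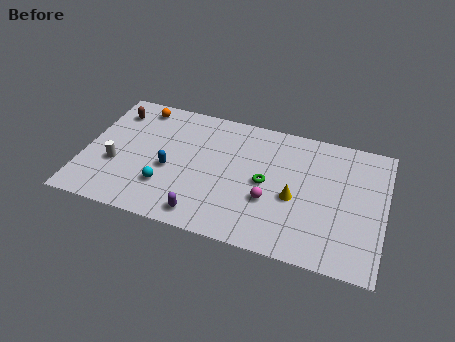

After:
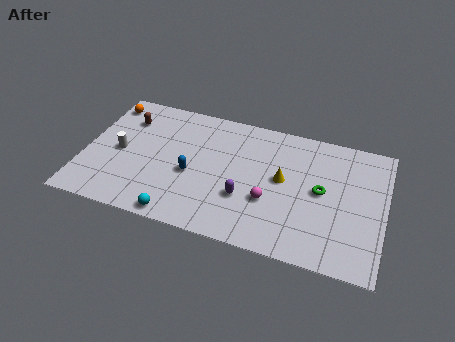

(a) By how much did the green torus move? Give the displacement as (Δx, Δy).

(3.0, 0.3)

From the two frames, the green torus sits at roughly (9.9, 4.5) before and (12.9, 4.8) after.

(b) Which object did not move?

the magenta sphere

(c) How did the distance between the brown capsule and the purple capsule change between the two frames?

-0.3

Before: roughly 8.2 units apart; after: 7.9. That's 0.3 units closer together.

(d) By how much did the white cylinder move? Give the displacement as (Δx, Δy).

(0.1, 1.0)

From the two frames, the white cylinder sits at roughly (1.8, 3.4) before and (1.9, 4.4) after.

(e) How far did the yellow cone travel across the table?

1.3

From (11.5, 3.9) to (10.8, 5.0), the yellow cone covered √(0.7² + 1.1²) ≈ 1.3 units.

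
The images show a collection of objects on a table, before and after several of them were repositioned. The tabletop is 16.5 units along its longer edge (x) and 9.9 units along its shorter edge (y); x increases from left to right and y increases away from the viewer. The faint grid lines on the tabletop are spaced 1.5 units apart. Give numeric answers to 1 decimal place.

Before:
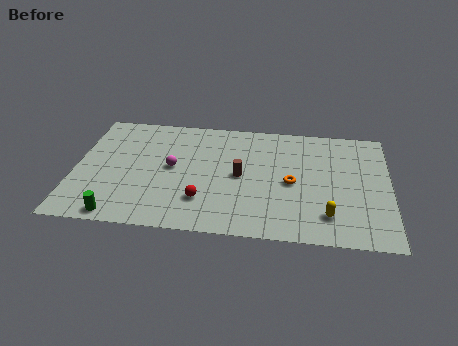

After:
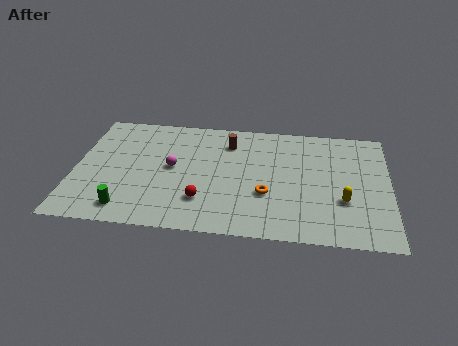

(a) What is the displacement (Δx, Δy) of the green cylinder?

(0.4, 0.6)

From the two frames, the green cylinder sits at roughly (2.5, 0.9) before and (2.9, 1.5) after.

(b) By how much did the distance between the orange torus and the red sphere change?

-1.6

The distance was about 5.0 in the first image and 3.4 in the second, so they moved 1.6 units closer together.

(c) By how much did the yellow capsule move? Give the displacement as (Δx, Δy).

(0.8, 1.3)

The yellow capsule started near (13.3, 2.1) and ended near (14.1, 3.4).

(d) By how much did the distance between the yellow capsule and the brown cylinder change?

+2.1

Before: roughly 5.4 units apart; after: 7.5. That's 2.1 units further apart.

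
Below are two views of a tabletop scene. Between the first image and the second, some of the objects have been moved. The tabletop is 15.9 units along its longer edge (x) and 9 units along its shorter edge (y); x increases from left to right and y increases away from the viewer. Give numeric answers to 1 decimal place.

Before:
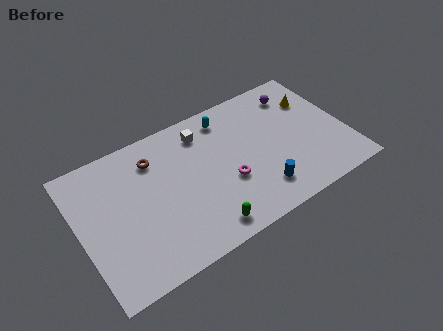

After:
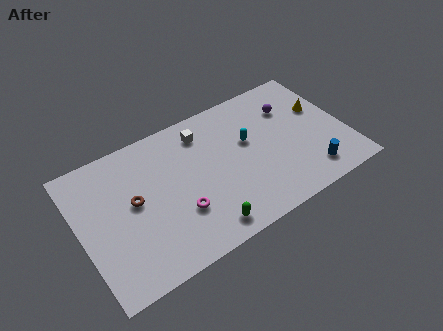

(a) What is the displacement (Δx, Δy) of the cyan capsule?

(1.0, -2.2)

The cyan capsule was at about (9.2, 7.6) and moved to about (10.2, 5.4).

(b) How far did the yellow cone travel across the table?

0.9

From (14.4, 6.4) to (14.7, 5.6), the yellow cone covered √(0.3² + 0.8²) ≈ 0.9 units.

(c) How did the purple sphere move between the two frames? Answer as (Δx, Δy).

(-0.5, -0.8)

The purple sphere started near (13.5, 7.3) and ended near (13.0, 6.5).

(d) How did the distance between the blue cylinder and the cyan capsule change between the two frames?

-0.9

Before: roughly 5.8 units apart; after: 4.9. That's 0.9 units closer together.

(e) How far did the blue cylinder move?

3.0

The blue cylinder moved from about (10.3, 1.9) to (13.3, 1.6), a distance of √(3.0² + 0.3²) ≈ 3.0.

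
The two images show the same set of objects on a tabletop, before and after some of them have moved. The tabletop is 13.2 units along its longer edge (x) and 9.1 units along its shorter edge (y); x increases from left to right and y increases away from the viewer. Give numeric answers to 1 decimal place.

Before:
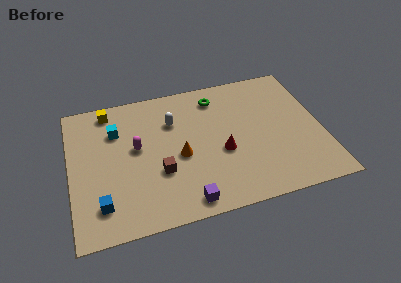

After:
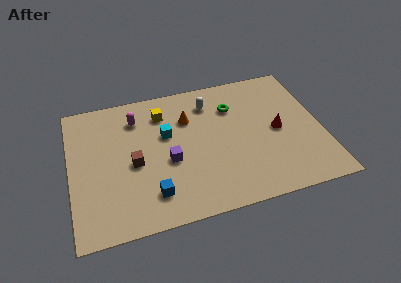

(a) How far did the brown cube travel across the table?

1.6

From (4.6, 3.2) to (3.3, 4.1), the brown cube covered √(1.3² + 0.9²) ≈ 1.6 units.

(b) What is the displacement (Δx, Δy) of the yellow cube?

(2.8, -0.9)

From the two frames, the yellow cube sits at roughly (2.2, 8.0) before and (5.0, 7.1) after.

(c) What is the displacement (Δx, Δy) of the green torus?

(0.8, -0.9)

From the two frames, the green torus sits at roughly (7.9, 7.5) before and (8.7, 6.6) after.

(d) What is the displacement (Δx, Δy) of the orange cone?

(0.6, 2.4)

The orange cone was at about (5.7, 4.0) and moved to about (6.3, 6.4).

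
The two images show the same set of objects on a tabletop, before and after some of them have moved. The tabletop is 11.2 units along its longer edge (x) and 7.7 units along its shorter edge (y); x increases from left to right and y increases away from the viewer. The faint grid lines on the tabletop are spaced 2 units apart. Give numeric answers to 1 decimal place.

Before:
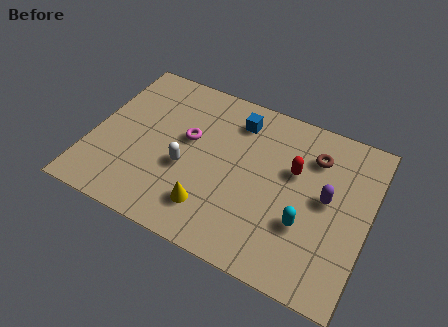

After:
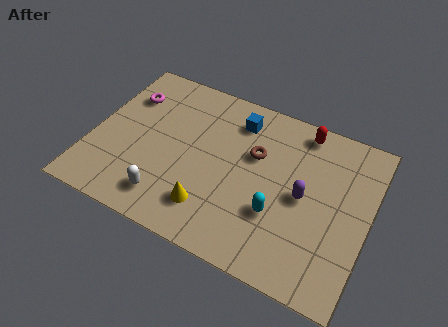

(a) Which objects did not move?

the blue cube and the yellow cone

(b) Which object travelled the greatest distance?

the magenta torus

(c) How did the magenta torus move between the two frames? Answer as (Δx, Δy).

(-2.7, 1.1)

From the two frames, the magenta torus sits at roughly (3.8, 4.5) before and (1.1, 5.6) after.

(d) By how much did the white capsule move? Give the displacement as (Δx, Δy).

(-0.5, -1.7)

The white capsule was at about (3.9, 3.1) and moved to about (3.4, 1.4).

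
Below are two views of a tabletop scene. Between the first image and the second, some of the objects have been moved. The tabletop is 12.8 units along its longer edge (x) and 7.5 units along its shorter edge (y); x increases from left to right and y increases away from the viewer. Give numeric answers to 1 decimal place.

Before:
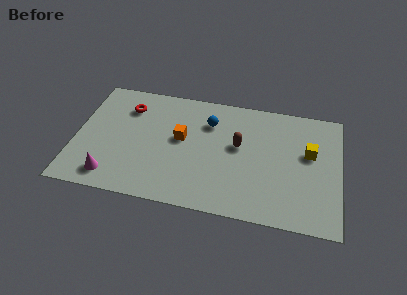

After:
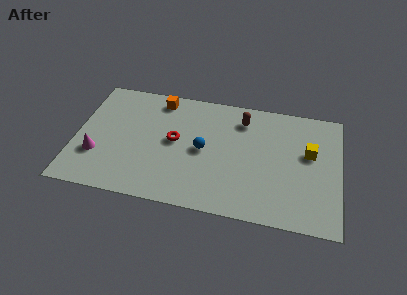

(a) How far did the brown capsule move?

1.7

The brown capsule was near (7.9, 4.3) before and (8.0, 6.0) after, so it travelled √(0.1² + 1.7²) ≈ 1.7 units.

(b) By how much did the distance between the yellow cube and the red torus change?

-2.5

They were about 9.0 units apart before and 6.5 after — 2.5 units closer together.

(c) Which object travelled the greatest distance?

the red torus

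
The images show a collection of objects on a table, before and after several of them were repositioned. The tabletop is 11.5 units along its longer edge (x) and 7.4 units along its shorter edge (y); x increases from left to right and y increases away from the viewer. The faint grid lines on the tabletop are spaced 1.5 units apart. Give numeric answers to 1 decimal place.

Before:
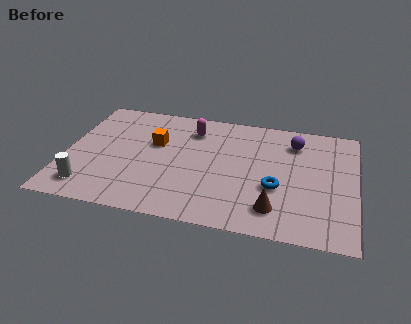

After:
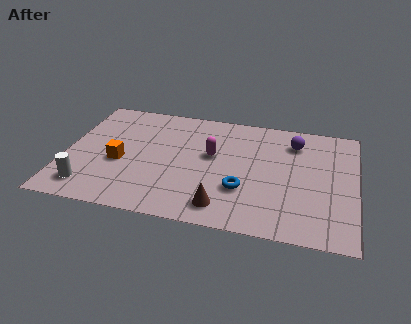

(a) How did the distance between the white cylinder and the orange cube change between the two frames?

-2.0

Before: roughly 4.1 units apart; after: 2.1. That's 2.0 units closer together.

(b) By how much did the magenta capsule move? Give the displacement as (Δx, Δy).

(0.9, -1.5)

The magenta capsule was at about (4.9, 5.8) and moved to about (5.8, 4.3).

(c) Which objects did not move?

the purple sphere and the white cylinder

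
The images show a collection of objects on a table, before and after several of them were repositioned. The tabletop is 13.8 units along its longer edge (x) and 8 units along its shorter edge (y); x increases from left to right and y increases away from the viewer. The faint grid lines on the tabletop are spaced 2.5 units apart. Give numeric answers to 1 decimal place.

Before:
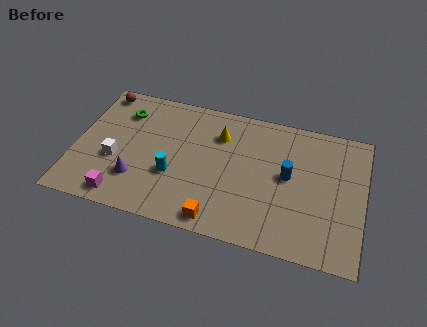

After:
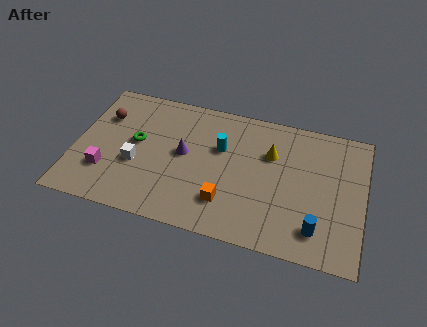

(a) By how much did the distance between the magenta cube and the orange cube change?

+1.2

Before: roughly 4.6 units apart; after: 5.8. That's 1.2 units further apart.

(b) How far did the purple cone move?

3.0

The purple cone moved from about (3.1, 2.2) to (5.2, 4.3), a distance of √(2.1² + 2.1²) ≈ 3.0.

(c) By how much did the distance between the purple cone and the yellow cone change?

-1.0

They were about 5.2 units apart before and 4.2 after — 1.0 units closer together.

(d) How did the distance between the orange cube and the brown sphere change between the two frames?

-1.6

They were about 8.8 units apart before and 7.2 after — 1.6 units closer together.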